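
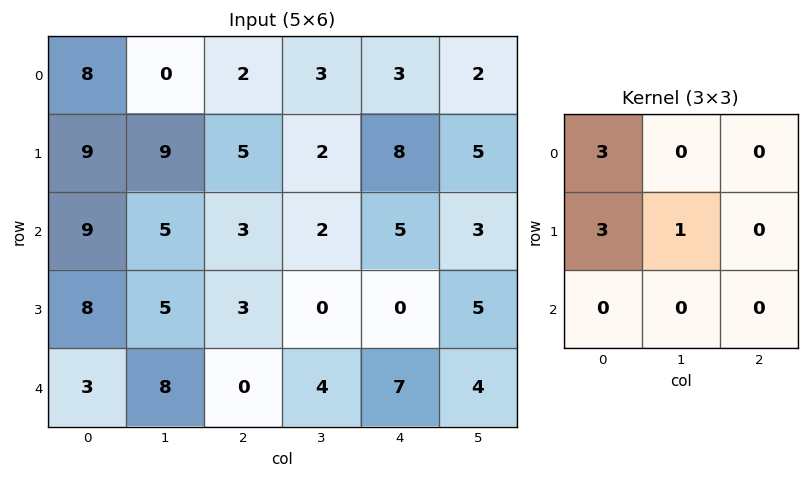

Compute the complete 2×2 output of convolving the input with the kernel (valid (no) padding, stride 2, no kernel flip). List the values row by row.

60 23
56 18

Output[0,0]: The receptive field on the input at this output position is [8 0 2 / 9 9 5 / 9 5 3]. Elementwise product with the kernel and sum: 8·3 + 9·3 + 9·1.
Output[0,1]: The receptive field on the input at this output position is [2 3 3 / 5 2 8 / 3 2 5]. Elementwise product with the kernel and sum: 2·3 + 5·3 + 2·1.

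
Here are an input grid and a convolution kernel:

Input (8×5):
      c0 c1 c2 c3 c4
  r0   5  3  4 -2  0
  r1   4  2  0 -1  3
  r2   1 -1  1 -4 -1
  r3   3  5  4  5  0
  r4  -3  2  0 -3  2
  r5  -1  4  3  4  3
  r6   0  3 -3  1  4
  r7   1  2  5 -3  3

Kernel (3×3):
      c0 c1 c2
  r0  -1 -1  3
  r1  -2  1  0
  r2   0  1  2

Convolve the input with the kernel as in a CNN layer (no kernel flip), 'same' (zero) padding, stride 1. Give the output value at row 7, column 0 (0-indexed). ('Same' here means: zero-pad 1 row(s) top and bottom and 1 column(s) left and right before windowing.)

10

The receptive field on the zero-padded input at this output position is [0 0 3 / 0 1 2 / 0 0 0]. Elementwise product with the kernel and sum: 0·-1 + 0·-1 + 3·3 + 0·-2 + 1·1 + 0·1 + 0·2.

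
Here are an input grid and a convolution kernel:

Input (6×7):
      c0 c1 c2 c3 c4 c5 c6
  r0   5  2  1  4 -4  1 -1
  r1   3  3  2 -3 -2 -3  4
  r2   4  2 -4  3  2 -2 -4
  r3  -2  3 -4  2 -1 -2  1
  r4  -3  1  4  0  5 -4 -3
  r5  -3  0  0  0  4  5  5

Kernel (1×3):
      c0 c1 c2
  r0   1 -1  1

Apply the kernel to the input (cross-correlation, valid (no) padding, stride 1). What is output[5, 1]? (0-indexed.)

0

The receptive field on the input at this output position is [0 0 0]. Elementwise product with the kernel and sum: 0·1 + 0·-1 + 0·1.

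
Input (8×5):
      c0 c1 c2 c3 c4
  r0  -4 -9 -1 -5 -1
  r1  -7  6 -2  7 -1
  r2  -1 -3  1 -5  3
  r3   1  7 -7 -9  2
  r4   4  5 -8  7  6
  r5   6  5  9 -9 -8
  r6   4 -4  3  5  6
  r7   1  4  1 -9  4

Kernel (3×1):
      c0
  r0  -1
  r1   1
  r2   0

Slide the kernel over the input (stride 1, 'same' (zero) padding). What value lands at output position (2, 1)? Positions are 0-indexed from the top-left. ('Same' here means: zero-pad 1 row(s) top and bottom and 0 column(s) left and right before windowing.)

The receptive field on the zero-padded input at this output position is [6 / -3 / 7]. Elementwise product with the kernel and sum: 6·-1 + -3·1.

-9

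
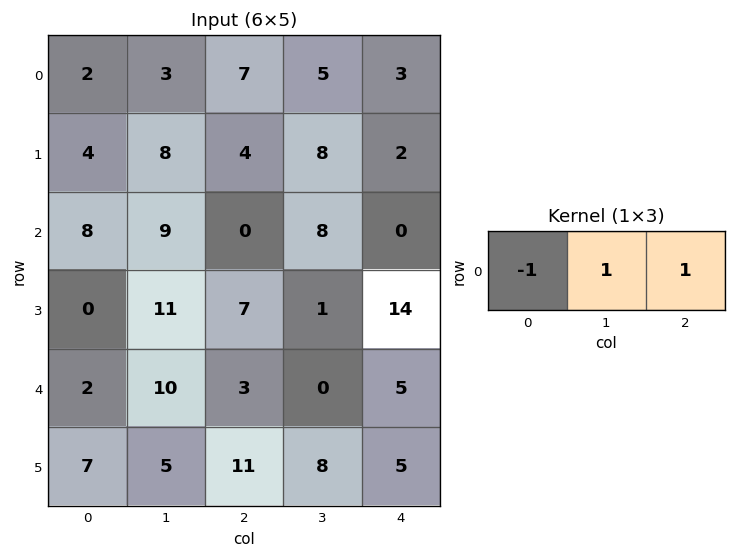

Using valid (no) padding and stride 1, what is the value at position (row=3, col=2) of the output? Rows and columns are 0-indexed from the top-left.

The receptive field on the input at this output position is [7 1 14]. Elementwise product with the kernel and sum: 7·-1 + 1·1 + 14·1.

8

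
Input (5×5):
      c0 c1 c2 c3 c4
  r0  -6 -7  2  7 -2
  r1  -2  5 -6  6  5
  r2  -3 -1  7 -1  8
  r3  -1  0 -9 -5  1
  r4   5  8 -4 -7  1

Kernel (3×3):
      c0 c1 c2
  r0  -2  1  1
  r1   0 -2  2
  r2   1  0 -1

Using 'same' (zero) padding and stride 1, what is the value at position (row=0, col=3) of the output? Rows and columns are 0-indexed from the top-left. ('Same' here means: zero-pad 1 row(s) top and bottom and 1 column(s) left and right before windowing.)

-29

The receptive field on the zero-padded input at this output position is [0 0 0 / 2 7 -2 / -6 6 5]. Elementwise product with the kernel and sum: 0·-2 + 0·1 + 0·1 + 7·-2 + -2·2 + -6·1 + 5·-1.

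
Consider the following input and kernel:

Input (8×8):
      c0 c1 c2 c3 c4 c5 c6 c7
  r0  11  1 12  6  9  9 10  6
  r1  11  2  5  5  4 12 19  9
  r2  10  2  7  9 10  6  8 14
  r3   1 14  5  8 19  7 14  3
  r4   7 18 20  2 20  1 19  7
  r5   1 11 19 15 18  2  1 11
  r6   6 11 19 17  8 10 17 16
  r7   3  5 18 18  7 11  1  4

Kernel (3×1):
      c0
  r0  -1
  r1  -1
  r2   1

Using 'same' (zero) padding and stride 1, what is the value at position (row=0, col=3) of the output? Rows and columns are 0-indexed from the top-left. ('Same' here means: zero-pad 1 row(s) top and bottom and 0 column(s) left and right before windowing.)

-1

The receptive field on the zero-padded input at this output position is [0 / 6 / 5]. Elementwise product with the kernel and sum: 0·-1 + 6·-1 + 5·1.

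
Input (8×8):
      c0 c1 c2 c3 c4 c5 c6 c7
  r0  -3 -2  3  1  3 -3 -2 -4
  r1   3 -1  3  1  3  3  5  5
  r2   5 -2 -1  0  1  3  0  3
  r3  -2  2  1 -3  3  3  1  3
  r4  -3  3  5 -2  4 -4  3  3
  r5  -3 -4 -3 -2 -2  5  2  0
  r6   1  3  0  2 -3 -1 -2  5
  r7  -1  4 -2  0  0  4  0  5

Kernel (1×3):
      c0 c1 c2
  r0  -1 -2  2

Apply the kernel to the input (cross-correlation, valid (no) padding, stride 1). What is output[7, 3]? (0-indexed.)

The receptive field on the input at this output position is [0 0 4]. Elementwise product with the kernel and sum: 0·-1 + 0·-2 + 4·2.

8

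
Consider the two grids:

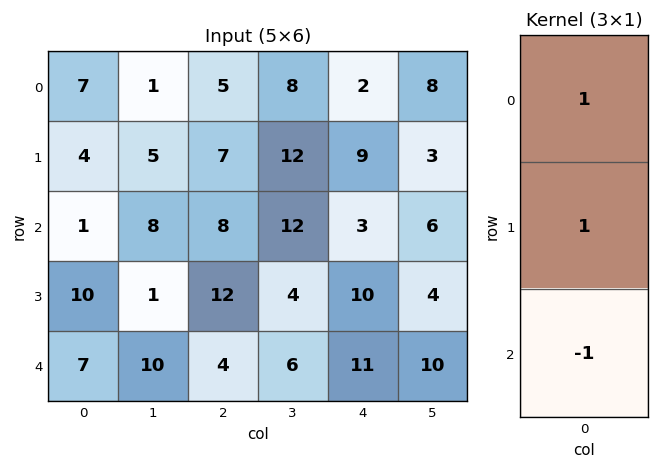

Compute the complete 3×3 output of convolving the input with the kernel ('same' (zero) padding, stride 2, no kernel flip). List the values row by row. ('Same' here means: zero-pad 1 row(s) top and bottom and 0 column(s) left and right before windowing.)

3 -2 -7
-5 3 2
17 16 21

Output[0,0]: The receptive field on the zero-padded input at this output position is [0 / 7 / 4]. Elementwise product with the kernel and sum: 0·1 + 7·1 + 4·-1.
Output[0,1]: The receptive field on the zero-padded input at this output position is [0 / 5 / 7]. Elementwise product with the kernel and sum: 0·1 + 5·1 + 7·-1.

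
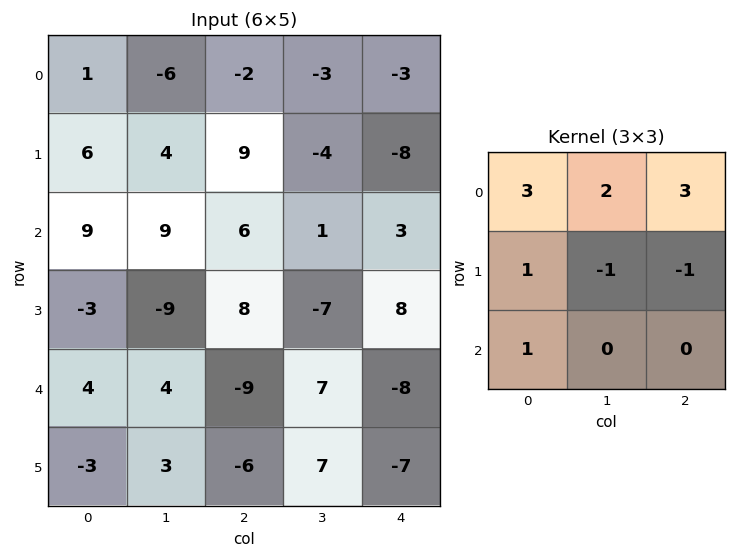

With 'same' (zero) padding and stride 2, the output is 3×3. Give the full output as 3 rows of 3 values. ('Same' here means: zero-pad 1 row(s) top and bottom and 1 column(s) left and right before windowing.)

5 3 -4
6 11 -37
-41 -23 17

Output[0,0]: The receptive field on the zero-padded input at this output position is [0 0 0 / 0 1 -6 / 0 6 4]. Elementwise product with the kernel and sum: 0·3 + 0·2 + 0·3 + 0·1 + 1·-1 + -6·-1 + 0·1.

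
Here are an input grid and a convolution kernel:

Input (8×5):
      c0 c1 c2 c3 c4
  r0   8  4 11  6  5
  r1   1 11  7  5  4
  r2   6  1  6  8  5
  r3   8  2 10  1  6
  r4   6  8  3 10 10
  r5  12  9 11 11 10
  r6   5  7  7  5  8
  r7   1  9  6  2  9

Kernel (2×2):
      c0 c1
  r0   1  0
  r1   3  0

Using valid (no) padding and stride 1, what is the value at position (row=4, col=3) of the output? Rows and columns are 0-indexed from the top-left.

The receptive field on the input at this output position is [10 10 / 11 10]. Elementwise product with the kernel and sum: 10·1 + 11·3.

43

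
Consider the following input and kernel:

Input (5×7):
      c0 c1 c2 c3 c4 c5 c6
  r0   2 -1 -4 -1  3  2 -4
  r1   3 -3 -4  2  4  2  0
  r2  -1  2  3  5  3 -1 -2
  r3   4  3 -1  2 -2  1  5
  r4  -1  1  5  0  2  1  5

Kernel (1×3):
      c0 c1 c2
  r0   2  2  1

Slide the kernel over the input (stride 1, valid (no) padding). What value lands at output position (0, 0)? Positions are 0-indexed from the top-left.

The receptive field on the input at this output position is [2 -1 -4]. Elementwise product with the kernel and sum: 2·2 + -1·2 + -4·1.

-2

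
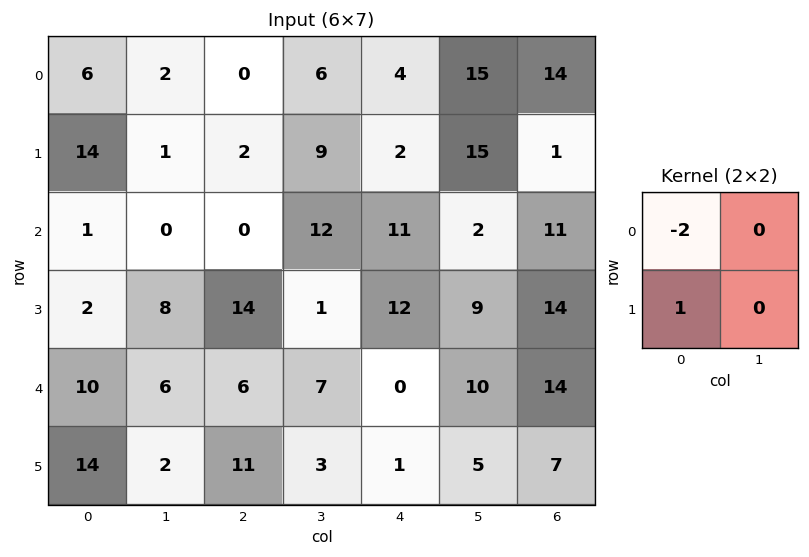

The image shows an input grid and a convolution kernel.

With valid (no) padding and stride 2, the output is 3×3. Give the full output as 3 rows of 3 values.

2 2 -6
0 14 -10
-6 -1 1

Output[0,0]: The receptive field on the input at this output position is [6 2 / 14 1]. Elementwise product with the kernel and sum: 6·-2 + 14·1.
Output[0,1]: The receptive field on the input at this output position is [0 6 / 2 9]. Elementwise product with the kernel and sum: 0·-2 + 2·1.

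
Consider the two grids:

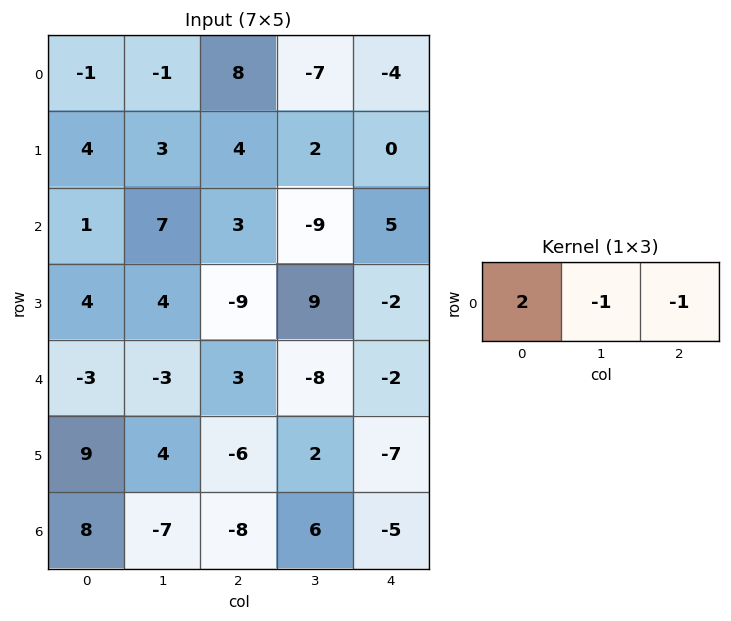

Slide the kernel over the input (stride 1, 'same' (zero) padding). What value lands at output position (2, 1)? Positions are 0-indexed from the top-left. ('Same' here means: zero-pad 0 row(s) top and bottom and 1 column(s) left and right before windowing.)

The receptive field on the zero-padded input at this output position is [1 7 3]. Elementwise product with the kernel and sum: 1·2 + 7·-1 + 3·-1.

-8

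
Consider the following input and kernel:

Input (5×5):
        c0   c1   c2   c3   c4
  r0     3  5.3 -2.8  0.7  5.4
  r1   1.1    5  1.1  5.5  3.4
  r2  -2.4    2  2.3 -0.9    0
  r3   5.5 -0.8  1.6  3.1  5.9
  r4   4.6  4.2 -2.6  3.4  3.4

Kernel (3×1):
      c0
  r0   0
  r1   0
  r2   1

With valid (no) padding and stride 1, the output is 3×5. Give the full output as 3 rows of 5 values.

-2.4 2 2.3 -0.9 0
5.5 -0.8 1.6 3.1 5.9
4.6 4.2 -2.6 3.4 3.4

Output[0,0]: The receptive field on the input at this output position is [3 / 1.1 / -2.4]. Elementwise product with the kernel and sum: -2.4·1.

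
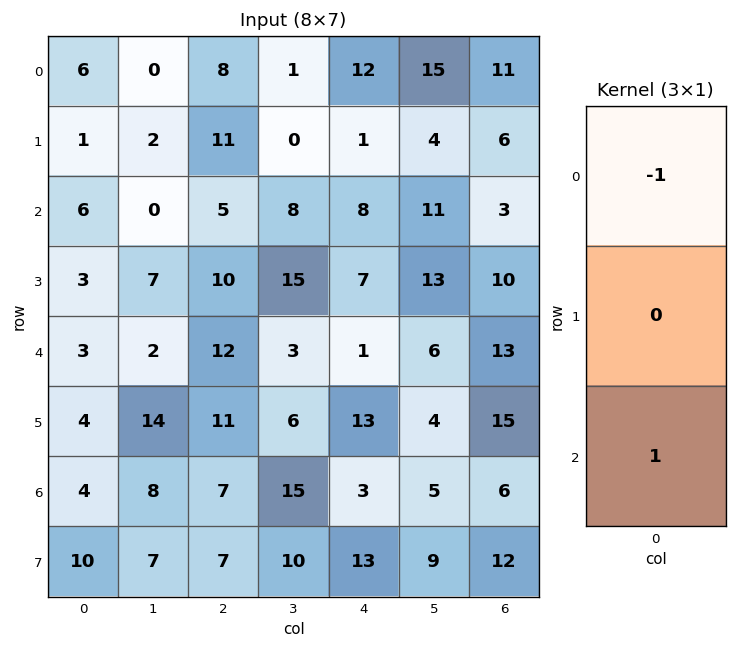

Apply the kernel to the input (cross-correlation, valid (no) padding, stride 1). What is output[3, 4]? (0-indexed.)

The receptive field on the input at this output position is [7 / 1 / 13]. Elementwise product with the kernel and sum: 7·-1 + 13·1.

6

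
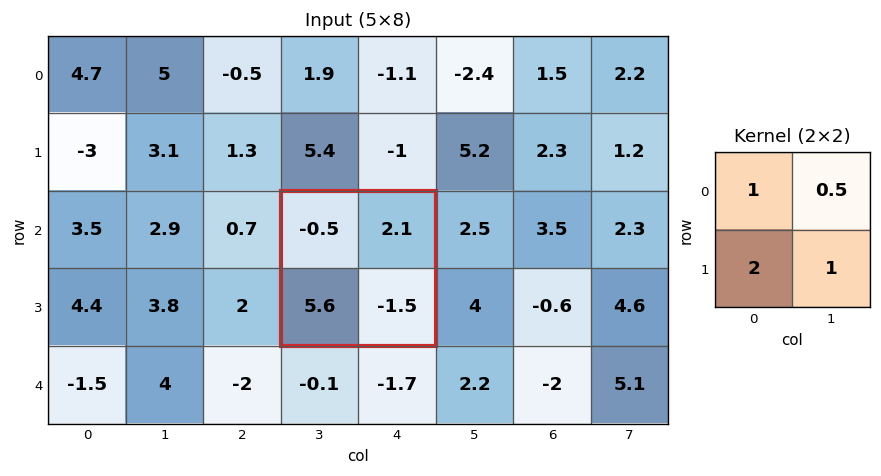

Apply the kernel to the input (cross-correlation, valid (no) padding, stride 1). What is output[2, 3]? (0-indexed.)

The receptive field on the input at this output position is [-0.5 2.1 / 5.6 -1.5]. Elementwise product with the kernel and sum: -0.5·1 + 2.1·0.5 + 5.6·2 + -1.5·1.

10.25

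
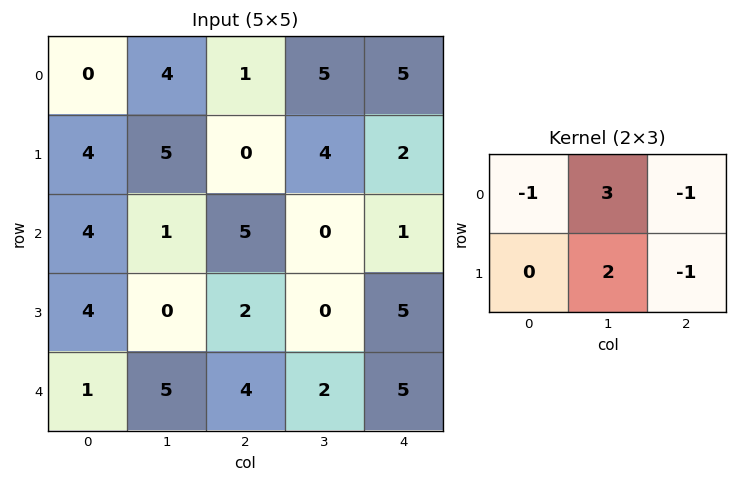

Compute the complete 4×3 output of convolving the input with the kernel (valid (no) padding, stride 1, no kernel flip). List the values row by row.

21 -10 15
8 1 9
-8 18 -11
0 12 -8

Output[0,0]: The receptive field on the input at this output position is [0 4 1 / 4 5 0]. Elementwise product with the kernel and sum: 0·-1 + 4·3 + 1·-1 + 5·2 + 0·-1.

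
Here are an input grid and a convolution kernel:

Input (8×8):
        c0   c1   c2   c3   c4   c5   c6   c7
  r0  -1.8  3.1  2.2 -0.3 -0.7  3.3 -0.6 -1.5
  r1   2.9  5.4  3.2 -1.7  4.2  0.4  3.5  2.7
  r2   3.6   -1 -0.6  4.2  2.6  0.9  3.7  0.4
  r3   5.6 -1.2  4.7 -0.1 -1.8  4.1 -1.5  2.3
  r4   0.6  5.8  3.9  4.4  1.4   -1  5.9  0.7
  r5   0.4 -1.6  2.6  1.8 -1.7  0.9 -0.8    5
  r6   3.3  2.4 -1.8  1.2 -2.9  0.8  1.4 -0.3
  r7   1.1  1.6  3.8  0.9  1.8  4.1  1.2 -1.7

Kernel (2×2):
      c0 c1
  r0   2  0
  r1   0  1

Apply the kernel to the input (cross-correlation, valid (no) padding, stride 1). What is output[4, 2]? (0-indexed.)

The receptive field on the input at this output position is [3.9 4.4 / 2.6 1.8]. Elementwise product with the kernel and sum: 3.9·2 + 1.8·1.

9.6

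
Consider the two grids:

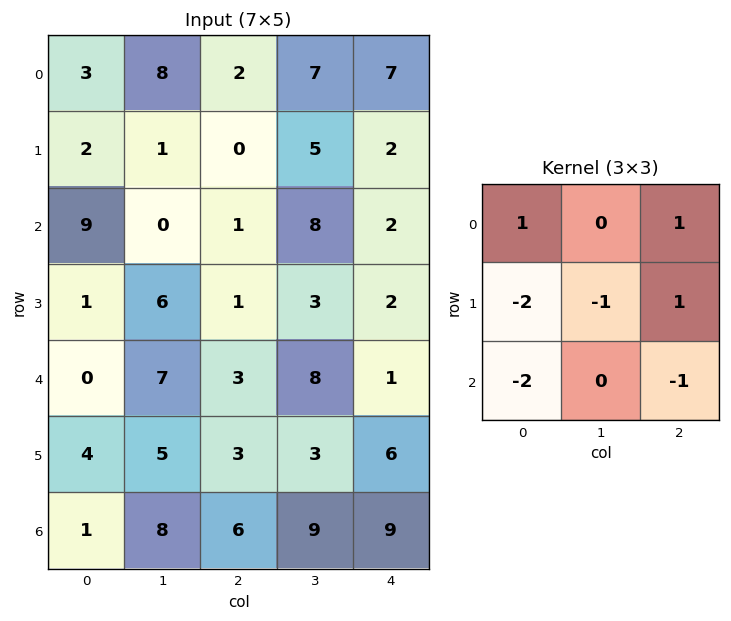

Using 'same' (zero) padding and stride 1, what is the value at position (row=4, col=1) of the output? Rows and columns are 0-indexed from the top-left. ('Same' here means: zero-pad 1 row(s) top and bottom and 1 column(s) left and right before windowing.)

The receptive field on the zero-padded input at this output position is [1 6 1 / 0 7 3 / 4 5 3]. Elementwise product with the kernel and sum: 1·1 + 1·1 + 0·-2 + 7·-1 + 3·1 + 4·-2 + 3·-1.

-13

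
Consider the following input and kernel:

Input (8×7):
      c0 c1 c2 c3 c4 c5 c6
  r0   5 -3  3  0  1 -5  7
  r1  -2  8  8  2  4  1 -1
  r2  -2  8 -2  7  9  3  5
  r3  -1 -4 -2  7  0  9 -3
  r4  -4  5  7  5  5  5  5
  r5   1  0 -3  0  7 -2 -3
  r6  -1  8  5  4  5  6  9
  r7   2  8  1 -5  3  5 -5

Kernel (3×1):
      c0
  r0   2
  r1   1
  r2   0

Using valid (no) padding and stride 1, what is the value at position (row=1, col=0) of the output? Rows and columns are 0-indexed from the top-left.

The receptive field on the input at this output position is [-2 / -2 / -1]. Elementwise product with the kernel and sum: -2·2 + -2·1.

-6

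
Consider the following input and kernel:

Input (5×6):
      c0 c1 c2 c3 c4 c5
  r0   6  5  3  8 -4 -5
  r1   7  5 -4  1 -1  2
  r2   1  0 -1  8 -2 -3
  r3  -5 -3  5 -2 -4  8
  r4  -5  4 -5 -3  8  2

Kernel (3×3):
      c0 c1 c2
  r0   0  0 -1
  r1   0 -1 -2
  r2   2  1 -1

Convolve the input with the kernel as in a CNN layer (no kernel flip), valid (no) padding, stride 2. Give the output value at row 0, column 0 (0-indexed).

The receptive field on the input at this output position is [6 5 3 / 7 5 -4 / 1 0 -1]. Elementwise product with the kernel and sum: 3·-1 + 5·-1 + -4·-2 + 1·2 + 0·1 + -1·-1.

3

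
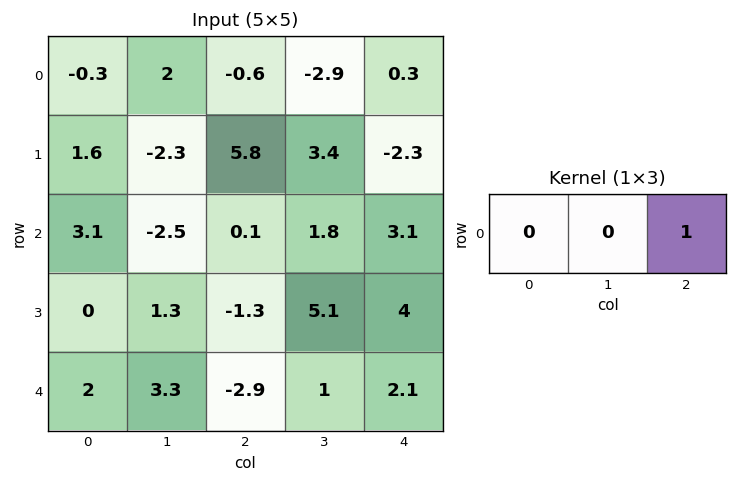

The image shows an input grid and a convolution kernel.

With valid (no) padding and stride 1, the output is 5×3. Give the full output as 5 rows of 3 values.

Output[0,0]: The receptive field on the input at this output position is [-0.3 2 -0.6]. Elementwise product with the kernel and sum: -0.6·1.
Output[0,1]: The receptive field on the input at this output position is [2 -0.6 -2.9]. Elementwise product with the kernel and sum: -2.9·1.

-0.6 -2.9 0.3
5.8 3.4 -2.3
0.1 1.8 3.1
-1.3 5.1 4
-2.9 1 2.1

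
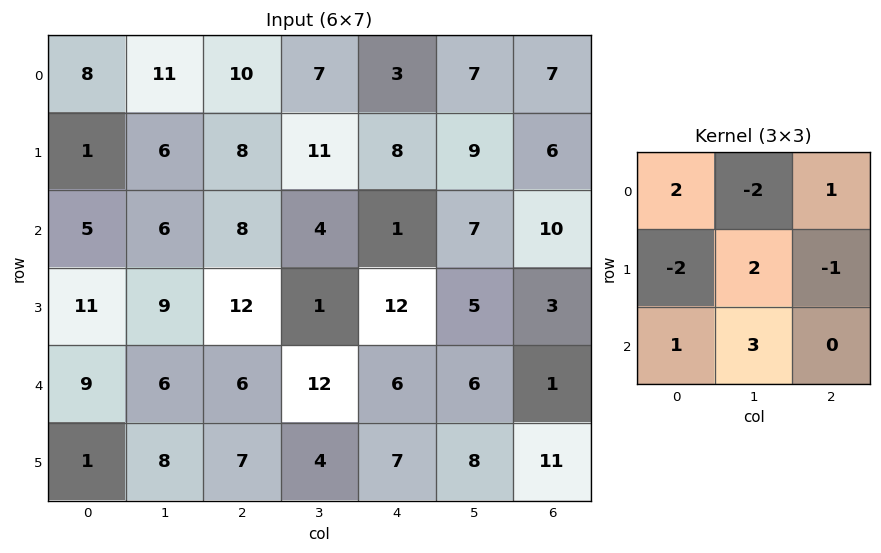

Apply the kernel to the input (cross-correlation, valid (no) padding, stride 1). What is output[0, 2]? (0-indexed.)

27

The receptive field on the input at this output position is [10 7 3 / 8 11 8 / 8 4 1]. Elementwise product with the kernel and sum: 10·2 + 7·-2 + 3·1 + 8·-2 + 11·2 + 8·-1 + 8·1 + 4·3.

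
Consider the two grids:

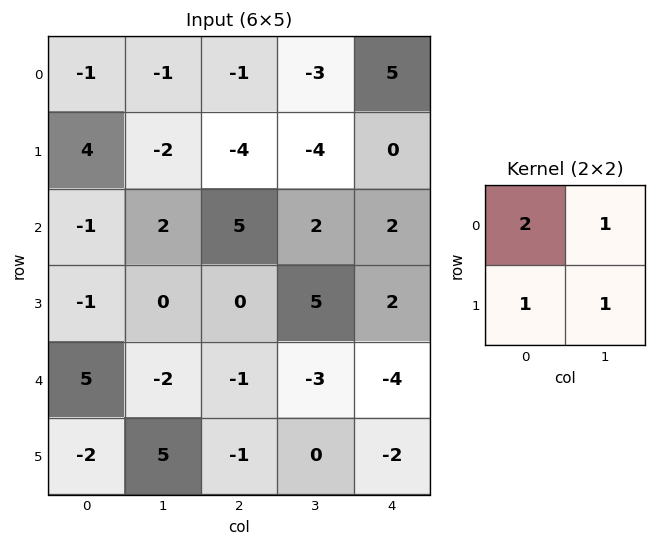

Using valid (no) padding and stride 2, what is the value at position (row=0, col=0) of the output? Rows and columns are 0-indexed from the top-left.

The receptive field on the input at this output position is [-1 -1 / 4 -2]. Elementwise product with the kernel and sum: -1·2 + -1·1 + 4·1 + -2·1.

-1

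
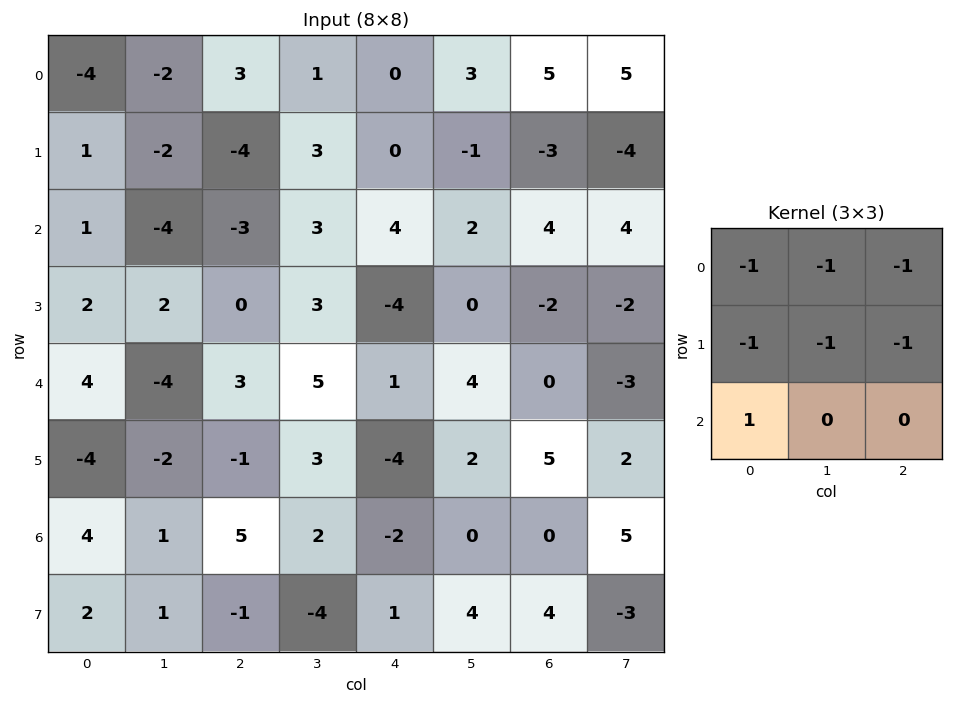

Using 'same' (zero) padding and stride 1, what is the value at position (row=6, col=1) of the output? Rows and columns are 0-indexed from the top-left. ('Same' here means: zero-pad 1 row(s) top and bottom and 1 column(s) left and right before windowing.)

The receptive field on the zero-padded input at this output position is [-4 -2 -1 / 4 1 5 / 2 1 -1]. Elementwise product with the kernel and sum: -4·-1 + -2·-1 + -1·-1 + 4·-1 + 1·-1 + 5·-1 + 2·1.

-1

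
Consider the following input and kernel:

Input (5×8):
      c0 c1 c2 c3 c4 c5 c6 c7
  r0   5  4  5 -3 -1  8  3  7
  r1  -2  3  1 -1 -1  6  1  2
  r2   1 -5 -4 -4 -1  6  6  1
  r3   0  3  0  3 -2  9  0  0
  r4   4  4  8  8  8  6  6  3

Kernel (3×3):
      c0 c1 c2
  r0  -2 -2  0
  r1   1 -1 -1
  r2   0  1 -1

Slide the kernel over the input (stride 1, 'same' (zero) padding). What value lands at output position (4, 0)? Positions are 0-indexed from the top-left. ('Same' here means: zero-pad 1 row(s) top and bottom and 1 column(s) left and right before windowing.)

The receptive field on the zero-padded input at this output position is [0 0 3 / 0 4 4 / 0 0 0]. Elementwise product with the kernel and sum: 0·-2 + 0·-2 + 0·1 + 4·-1 + 4·-1 + 0·1 + 0·-1.

-8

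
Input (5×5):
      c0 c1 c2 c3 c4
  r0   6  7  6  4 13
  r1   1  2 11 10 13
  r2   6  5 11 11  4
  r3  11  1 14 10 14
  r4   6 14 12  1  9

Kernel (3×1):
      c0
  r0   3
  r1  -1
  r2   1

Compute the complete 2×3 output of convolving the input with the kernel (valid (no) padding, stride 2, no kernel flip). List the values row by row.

Output[0,0]: The receptive field on the input at this output position is [6 / 1 / 6]. Elementwise product with the kernel and sum: 6·3 + 1·-1 + 6·1.
Output[0,1]: The receptive field on the input at this output position is [6 / 11 / 11]. Elementwise product with the kernel and sum: 6·3 + 11·-1 + 11·1.

23 18 30
13 31 7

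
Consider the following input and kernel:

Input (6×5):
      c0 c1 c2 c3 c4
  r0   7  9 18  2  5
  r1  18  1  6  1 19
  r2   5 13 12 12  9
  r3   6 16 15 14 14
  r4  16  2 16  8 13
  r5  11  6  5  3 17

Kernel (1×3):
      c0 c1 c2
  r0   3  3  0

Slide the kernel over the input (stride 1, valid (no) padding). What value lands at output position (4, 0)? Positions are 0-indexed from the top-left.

The receptive field on the input at this output position is [16 2 16]. Elementwise product with the kernel and sum: 16·3 + 2·3.

54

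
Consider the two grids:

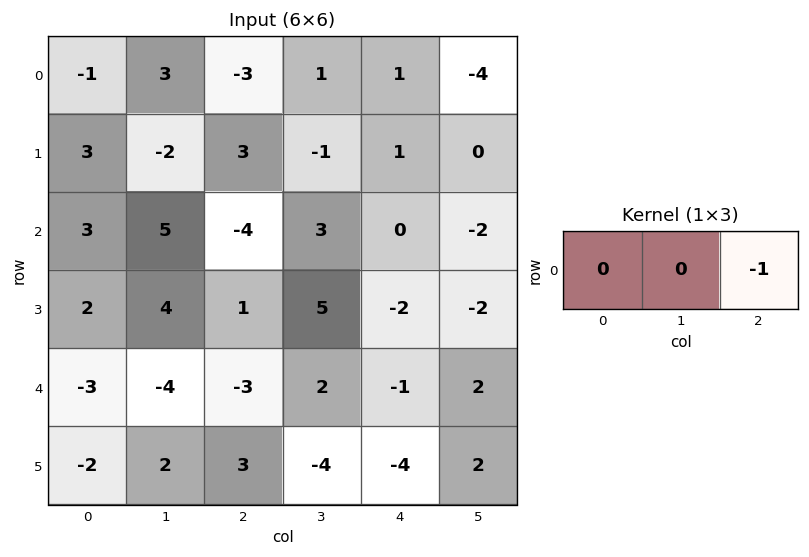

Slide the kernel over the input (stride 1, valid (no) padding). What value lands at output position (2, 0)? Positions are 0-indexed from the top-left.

4

The receptive field on the input at this output position is [3 5 -4]. Elementwise product with the kernel and sum: -4·-1.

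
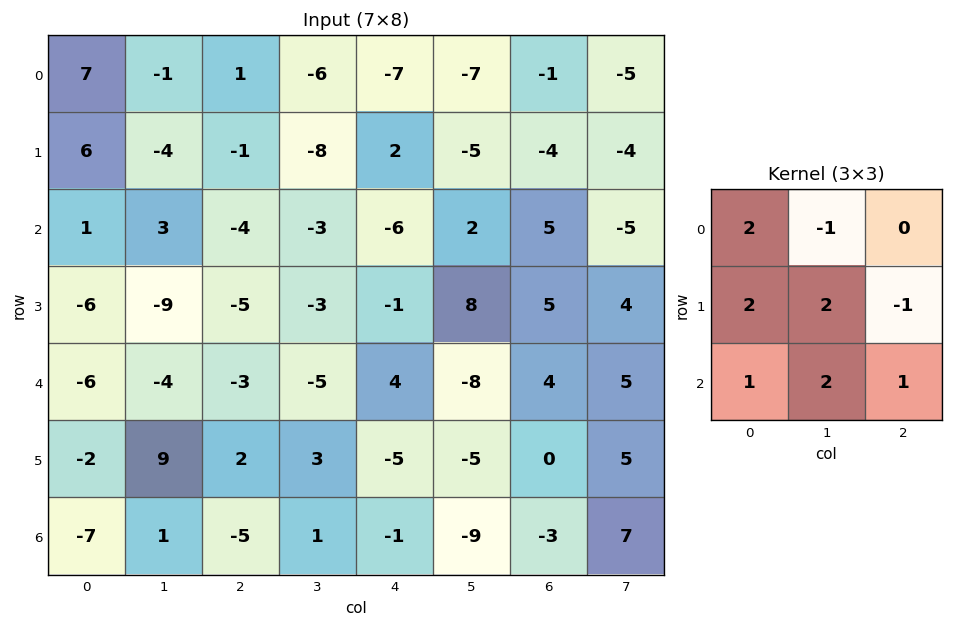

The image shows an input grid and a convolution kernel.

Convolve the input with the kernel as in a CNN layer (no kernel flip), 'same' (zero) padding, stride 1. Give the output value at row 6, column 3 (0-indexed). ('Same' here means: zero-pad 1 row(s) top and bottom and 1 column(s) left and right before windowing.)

-6

The receptive field on the zero-padded input at this output position is [2 3 -5 / -5 1 -1 / 0 0 0]. Elementwise product with the kernel and sum: 2·2 + 3·-1 + -5·2 + 1·2 + -1·-1 + 0·1 + 0·2 + 0·1.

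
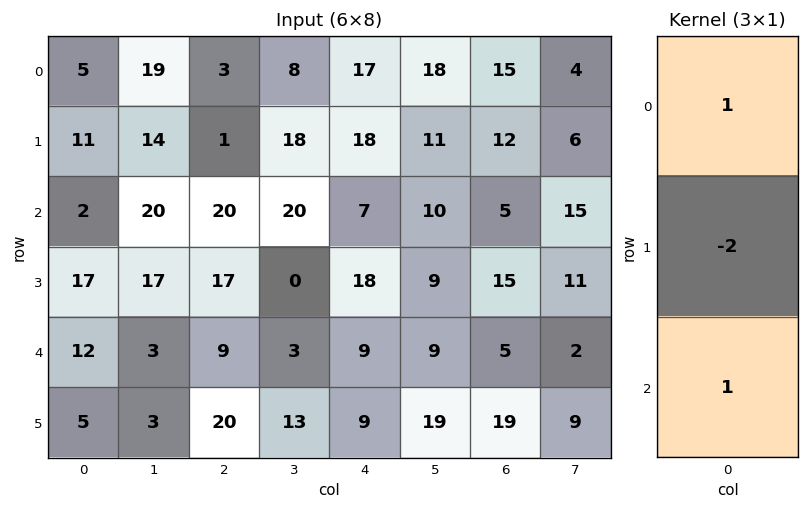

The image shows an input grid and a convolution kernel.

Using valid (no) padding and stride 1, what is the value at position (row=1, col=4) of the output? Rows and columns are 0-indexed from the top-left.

22

The receptive field on the input at this output position is [18 / 7 / 18]. Elementwise product with the kernel and sum: 18·1 + 7·-2 + 18·1.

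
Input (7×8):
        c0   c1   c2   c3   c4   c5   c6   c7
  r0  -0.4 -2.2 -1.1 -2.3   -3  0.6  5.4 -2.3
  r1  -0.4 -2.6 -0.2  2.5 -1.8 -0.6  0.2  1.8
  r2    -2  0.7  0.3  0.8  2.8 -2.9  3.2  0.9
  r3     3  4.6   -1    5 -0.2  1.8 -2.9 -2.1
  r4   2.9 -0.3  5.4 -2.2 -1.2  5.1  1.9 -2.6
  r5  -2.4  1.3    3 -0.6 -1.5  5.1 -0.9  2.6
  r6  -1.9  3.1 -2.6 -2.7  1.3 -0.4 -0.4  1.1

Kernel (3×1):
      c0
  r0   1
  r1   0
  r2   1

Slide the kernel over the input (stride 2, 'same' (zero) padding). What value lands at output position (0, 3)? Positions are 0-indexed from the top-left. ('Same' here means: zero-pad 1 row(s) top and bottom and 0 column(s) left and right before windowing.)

The receptive field on the zero-padded input at this output position is [0 / 5.4 / 0.2]. Elementwise product with the kernel and sum: 0·1 + 0.2·1.

0.2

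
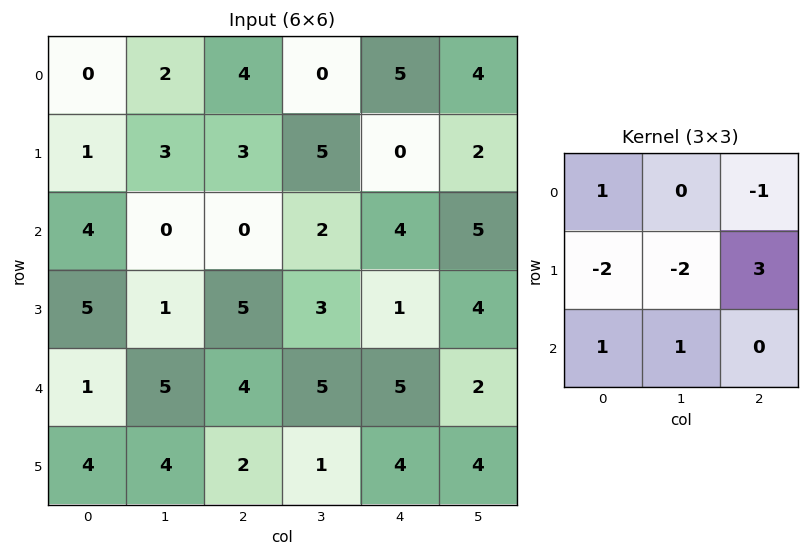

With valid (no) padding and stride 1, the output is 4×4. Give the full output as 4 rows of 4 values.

Output[0,0]: The receptive field on the input at this output position is [0 2 4 / 1 3 3 / 4 0 0]. Elementwise product with the kernel and sum: 0·1 + 4·-1 + 1·-2 + 3·-2 + 3·3 + 4·1 + 0·1.
Output[0,1]: The receptive field on the input at this output position is [2 4 0 / 3 3 5 / 0 0 2]. Elementwise product with the kernel and sum: 2·1 + 0·-1 + 3·-2 + 3·-2 + 5·3 + 0·1 + 0·1.

1 5 -15 -2
-4 10 19 10
13 4 -8 11
8 1 4 -10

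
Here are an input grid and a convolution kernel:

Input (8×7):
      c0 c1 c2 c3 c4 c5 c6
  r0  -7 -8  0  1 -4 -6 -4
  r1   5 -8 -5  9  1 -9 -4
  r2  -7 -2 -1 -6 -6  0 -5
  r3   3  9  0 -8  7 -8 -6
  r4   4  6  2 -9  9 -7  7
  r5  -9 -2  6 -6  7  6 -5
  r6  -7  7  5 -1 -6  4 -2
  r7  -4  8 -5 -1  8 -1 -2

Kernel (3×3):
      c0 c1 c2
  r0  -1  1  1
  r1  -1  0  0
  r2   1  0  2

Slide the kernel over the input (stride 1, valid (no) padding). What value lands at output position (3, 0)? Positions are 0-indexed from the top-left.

5

The receptive field on the input at this output position is [3 9 0 / 4 6 2 / -9 -2 6]. Elementwise product with the kernel and sum: 3·-1 + 9·1 + 0·1 + 4·-1 + -9·1 + 6·2.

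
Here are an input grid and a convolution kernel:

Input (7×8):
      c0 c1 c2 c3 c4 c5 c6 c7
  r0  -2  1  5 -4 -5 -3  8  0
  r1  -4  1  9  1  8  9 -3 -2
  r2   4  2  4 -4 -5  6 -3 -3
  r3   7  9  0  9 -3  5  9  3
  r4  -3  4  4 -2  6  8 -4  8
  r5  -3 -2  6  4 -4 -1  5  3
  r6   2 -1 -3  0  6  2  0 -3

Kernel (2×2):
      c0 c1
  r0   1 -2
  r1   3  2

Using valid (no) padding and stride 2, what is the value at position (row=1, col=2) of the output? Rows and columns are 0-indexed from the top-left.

-16

The receptive field on the input at this output position is [-5 6 / -3 5]. Elementwise product with the kernel and sum: -5·1 + 6·-2 + -3·3 + 5·2.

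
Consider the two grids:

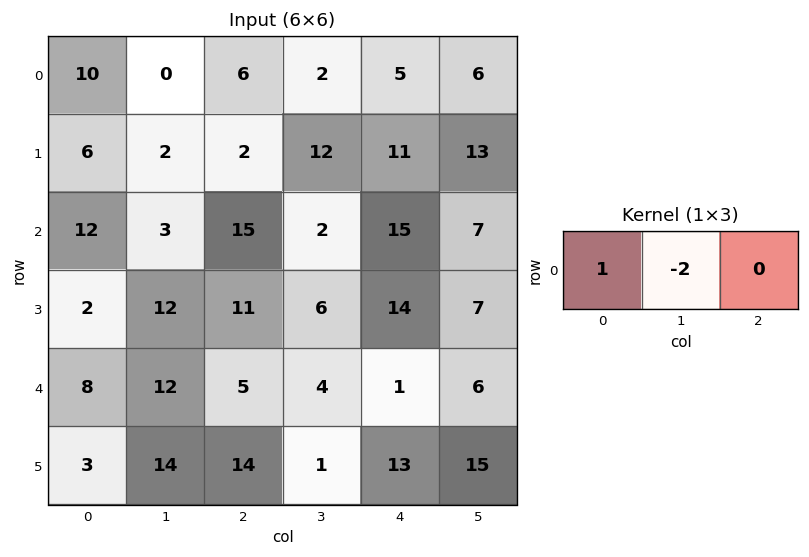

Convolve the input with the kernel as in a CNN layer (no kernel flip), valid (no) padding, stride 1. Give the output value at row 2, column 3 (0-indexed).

-28

The receptive field on the input at this output position is [2 15 7]. Elementwise product with the kernel and sum: 2·1 + 15·-2.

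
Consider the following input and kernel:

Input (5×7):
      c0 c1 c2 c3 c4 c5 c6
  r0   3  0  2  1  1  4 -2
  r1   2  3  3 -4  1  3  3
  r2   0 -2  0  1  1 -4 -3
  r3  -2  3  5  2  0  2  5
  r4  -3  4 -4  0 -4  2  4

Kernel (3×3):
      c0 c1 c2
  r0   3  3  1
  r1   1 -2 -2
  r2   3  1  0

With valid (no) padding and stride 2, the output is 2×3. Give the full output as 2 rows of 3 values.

-1 20 1
-29 -7 -36

Output[0,0]: The receptive field on the input at this output position is [3 0 2 / 2 3 3 / 0 -2 0]. Elementwise product with the kernel and sum: 3·3 + 0·3 + 2·1 + 2·1 + 3·-2 + 3·-2 + 0·3 + -2·1.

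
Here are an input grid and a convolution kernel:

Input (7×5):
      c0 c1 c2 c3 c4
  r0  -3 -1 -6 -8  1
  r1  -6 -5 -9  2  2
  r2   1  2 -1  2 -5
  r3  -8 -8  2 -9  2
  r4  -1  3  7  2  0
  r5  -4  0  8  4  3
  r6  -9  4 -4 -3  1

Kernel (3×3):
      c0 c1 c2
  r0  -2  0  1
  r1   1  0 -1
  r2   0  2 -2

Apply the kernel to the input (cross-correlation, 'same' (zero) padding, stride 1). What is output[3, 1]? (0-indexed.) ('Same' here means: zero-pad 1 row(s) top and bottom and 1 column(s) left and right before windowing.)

-21

The receptive field on the zero-padded input at this output position is [1 2 -1 / -8 -8 2 / -1 3 7]. Elementwise product with the kernel and sum: 1·-2 + -1·1 + -8·1 + 2·-1 + 3·2 + 7·-2.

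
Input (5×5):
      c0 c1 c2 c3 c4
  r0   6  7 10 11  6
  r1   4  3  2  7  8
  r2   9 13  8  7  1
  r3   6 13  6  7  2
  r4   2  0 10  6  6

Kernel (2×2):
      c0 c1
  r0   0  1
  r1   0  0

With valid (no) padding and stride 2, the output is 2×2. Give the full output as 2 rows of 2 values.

Output[0,0]: The receptive field on the input at this output position is [6 7 / 4 3]. Elementwise product with the kernel and sum: 7·1.
Output[0,1]: The receptive field on the input at this output position is [10 11 / 2 7]. Elementwise product with the kernel and sum: 11·1.

7 11
13 7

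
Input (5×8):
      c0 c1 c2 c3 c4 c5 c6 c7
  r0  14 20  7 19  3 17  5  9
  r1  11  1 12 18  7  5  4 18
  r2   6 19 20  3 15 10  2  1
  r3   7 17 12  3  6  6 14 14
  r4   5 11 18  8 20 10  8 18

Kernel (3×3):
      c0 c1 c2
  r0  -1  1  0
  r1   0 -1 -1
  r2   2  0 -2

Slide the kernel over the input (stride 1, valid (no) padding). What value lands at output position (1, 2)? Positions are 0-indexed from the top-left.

The receptive field on the input at this output position is [12 18 7 / 20 3 15 / 12 3 6]. Elementwise product with the kernel and sum: 12·-1 + 18·1 + 3·-1 + 15·-1 + 12·2 + 6·-2.

0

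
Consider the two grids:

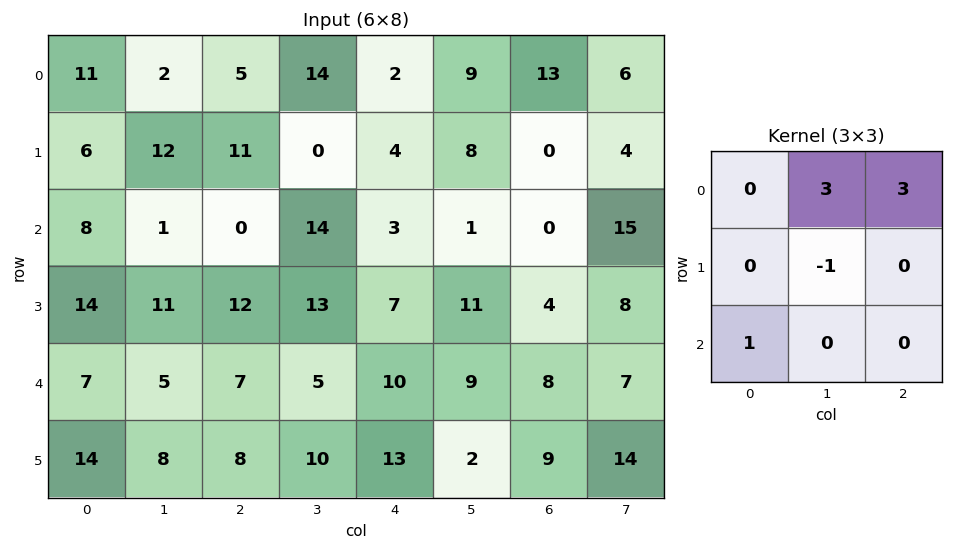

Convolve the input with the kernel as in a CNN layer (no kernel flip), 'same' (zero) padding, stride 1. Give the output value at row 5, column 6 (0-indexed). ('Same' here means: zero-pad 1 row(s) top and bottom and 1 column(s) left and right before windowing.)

The receptive field on the zero-padded input at this output position is [9 8 7 / 2 9 14 / 0 0 0]. Elementwise product with the kernel and sum: 8·3 + 7·3 + 9·-1 + 0·1.

36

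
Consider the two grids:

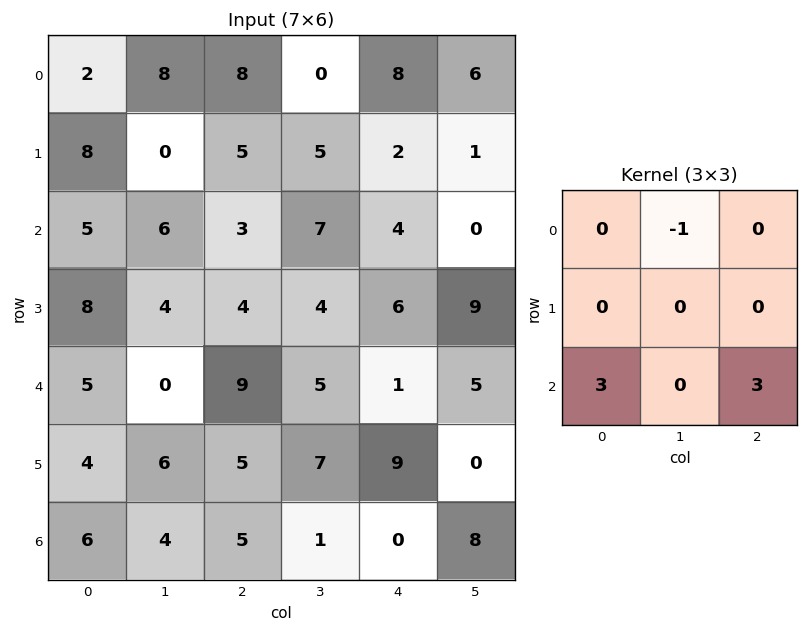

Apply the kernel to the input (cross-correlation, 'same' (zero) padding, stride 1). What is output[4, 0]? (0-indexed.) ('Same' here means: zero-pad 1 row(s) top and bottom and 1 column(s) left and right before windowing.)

The receptive field on the zero-padded input at this output position is [0 8 4 / 0 5 0 / 0 4 6]. Elementwise product with the kernel and sum: 8·-1 + 0·3 + 6·3.

10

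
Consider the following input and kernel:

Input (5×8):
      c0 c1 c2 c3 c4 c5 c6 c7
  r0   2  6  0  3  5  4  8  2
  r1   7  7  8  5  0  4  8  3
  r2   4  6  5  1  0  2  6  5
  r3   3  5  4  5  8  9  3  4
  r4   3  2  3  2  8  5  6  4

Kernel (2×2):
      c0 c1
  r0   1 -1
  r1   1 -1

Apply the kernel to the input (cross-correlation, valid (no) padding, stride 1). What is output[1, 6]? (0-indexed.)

The receptive field on the input at this output position is [8 3 / 6 5]. Elementwise product with the kernel and sum: 8·1 + 3·-1 + 6·1 + 5·-1.

6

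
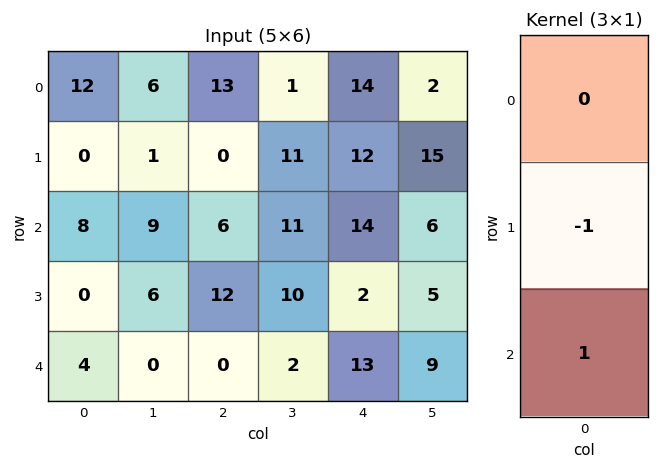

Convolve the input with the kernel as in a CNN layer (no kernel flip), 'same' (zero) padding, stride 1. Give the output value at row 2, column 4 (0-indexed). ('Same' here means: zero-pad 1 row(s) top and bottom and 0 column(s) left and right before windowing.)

-12

The receptive field on the zero-padded input at this output position is [12 / 14 / 2]. Elementwise product with the kernel and sum: 14·-1 + 2·1.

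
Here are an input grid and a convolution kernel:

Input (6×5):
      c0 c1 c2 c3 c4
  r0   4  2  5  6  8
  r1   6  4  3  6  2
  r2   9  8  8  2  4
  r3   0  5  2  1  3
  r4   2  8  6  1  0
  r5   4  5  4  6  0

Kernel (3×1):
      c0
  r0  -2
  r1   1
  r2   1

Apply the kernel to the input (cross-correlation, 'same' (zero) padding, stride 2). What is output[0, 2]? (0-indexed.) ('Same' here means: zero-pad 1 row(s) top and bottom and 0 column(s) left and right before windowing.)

10

The receptive field on the zero-padded input at this output position is [0 / 8 / 2]. Elementwise product with the kernel and sum: 0·-2 + 8·1 + 2·1.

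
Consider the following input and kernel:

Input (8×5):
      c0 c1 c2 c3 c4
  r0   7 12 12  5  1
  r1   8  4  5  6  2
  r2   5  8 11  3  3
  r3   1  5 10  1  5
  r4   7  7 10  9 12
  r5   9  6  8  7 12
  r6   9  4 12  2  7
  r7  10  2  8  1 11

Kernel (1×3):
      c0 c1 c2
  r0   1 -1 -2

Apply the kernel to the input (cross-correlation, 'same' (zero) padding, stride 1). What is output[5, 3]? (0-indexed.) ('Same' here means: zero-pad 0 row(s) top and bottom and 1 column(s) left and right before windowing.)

-23

The receptive field on the zero-padded input at this output position is [8 7 12]. Elementwise product with the kernel and sum: 8·1 + 7·-1 + 12·-2.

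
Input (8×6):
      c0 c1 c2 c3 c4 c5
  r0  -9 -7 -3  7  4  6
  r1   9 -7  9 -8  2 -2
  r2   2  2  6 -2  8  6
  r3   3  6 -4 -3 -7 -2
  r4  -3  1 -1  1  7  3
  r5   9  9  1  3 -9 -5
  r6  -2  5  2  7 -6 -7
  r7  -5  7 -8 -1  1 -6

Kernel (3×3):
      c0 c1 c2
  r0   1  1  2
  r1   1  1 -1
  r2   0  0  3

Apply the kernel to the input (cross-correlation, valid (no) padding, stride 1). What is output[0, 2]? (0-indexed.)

35

The receptive field on the input at this output position is [-3 7 4 / 9 -8 2 / 6 -2 8]. Elementwise product with the kernel and sum: -3·1 + 7·1 + 4·2 + 9·1 + -8·1 + 2·-1 + 8·3.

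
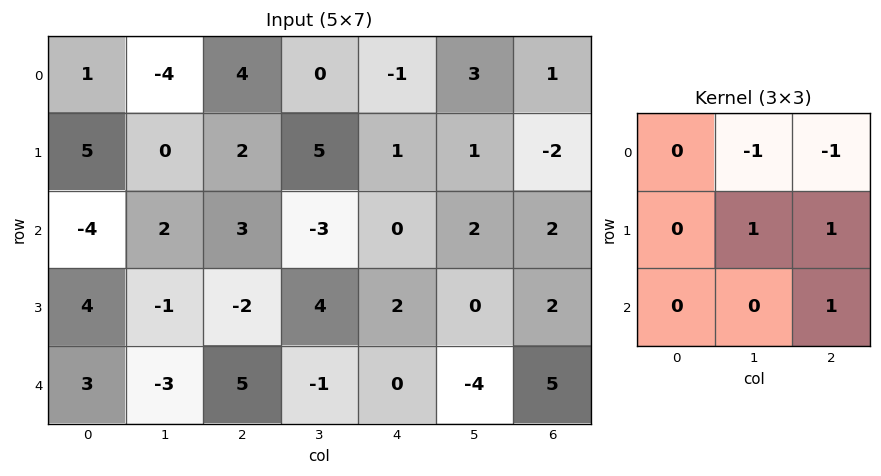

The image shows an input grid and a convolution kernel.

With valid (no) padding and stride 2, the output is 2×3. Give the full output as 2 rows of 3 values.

Output[0,0]: The receptive field on the input at this output position is [1 -4 4 / 5 0 2 / -4 2 3]. Elementwise product with the kernel and sum: -4·-1 + 4·-1 + 0·1 + 2·1 + 3·1.
Output[0,1]: The receptive field on the input at this output position is [4 0 -1 / 2 5 1 / 3 -3 0]. Elementwise product with the kernel and sum: 0·-1 + -1·-1 + 5·1 + 1·1 + 0·1.

5 7 -3
-3 9 3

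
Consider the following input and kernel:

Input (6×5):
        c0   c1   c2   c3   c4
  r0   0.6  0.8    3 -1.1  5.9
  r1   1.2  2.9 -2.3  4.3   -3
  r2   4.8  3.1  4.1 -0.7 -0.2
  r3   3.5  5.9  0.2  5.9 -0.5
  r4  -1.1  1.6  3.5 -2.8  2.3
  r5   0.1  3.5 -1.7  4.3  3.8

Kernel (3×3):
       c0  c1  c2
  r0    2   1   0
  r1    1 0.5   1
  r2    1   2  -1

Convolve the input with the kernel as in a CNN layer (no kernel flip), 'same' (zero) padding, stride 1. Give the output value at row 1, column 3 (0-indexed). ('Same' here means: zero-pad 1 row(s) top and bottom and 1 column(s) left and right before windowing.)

4.65

The receptive field on the zero-padded input at this output position is [3 -1.1 5.9 / -2.3 4.3 -3 / 4.1 -0.7 -0.2]. Elementwise product with the kernel and sum: 3·2 + -1.1·1 + -2.3·1 + 4.3·0.5 + -3·1 + 4.1·1 + -0.7·2 + -0.2·-1.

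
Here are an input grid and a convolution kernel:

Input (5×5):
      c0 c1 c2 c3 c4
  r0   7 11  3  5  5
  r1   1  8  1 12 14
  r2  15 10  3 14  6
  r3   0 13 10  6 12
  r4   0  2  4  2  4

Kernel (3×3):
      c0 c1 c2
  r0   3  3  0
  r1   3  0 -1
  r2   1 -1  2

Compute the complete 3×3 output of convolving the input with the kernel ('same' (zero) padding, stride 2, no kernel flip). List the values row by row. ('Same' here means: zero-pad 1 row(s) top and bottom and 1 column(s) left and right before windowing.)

Output[0,0]: The receptive field on the zero-padded input at this output position is [0 0 0 / 0 7 11 / 0 1 8]. Elementwise product with the kernel and sum: 0·3 + 0·3 + 0·3 + 11·-1 + 0·1 + 1·-1 + 8·2.

4 59 13
19 58 114
-2 73 60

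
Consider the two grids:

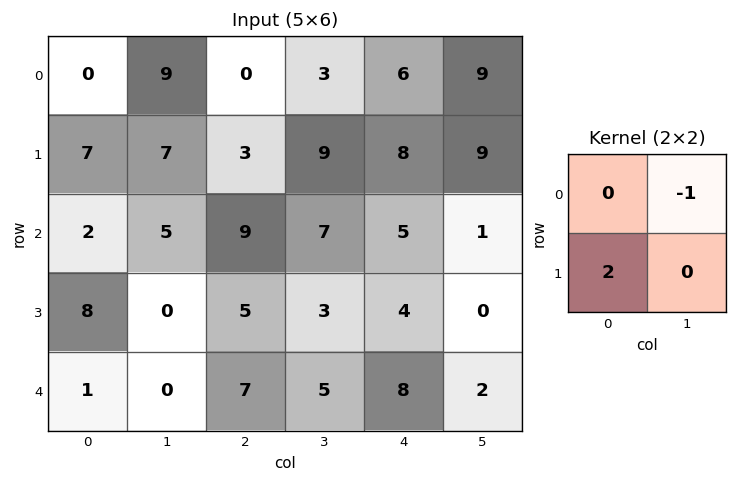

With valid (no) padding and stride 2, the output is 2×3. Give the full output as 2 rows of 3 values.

5 3 7
11 3 7

Output[0,0]: The receptive field on the input at this output position is [0 9 / 7 7]. Elementwise product with the kernel and sum: 9·-1 + 7·2.
Output[0,1]: The receptive field on the input at this output position is [0 3 / 3 9]. Elementwise product with the kernel and sum: 3·-1 + 3·2.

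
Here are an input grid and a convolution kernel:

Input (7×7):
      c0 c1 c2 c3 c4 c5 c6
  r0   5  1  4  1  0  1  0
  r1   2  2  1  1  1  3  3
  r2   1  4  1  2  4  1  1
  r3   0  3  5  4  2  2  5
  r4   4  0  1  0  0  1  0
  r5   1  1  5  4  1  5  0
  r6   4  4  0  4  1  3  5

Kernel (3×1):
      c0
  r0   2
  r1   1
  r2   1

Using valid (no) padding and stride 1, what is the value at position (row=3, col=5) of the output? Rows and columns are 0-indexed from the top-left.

The receptive field on the input at this output position is [2 / 1 / 5]. Elementwise product with the kernel and sum: 2·2 + 1·1 + 5·1.

10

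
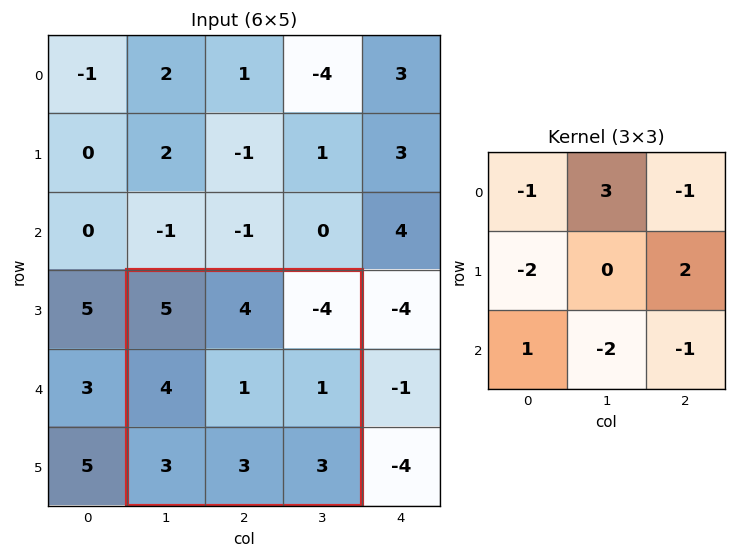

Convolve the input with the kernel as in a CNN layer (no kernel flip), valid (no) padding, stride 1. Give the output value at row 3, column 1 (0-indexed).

The receptive field on the input at this output position is [5 4 -4 / 4 1 1 / 3 3 3]. Elementwise product with the kernel and sum: 5·-1 + 4·3 + -4·-1 + 4·-2 + 1·2 + 3·1 + 3·-2 + 3·-1.

-1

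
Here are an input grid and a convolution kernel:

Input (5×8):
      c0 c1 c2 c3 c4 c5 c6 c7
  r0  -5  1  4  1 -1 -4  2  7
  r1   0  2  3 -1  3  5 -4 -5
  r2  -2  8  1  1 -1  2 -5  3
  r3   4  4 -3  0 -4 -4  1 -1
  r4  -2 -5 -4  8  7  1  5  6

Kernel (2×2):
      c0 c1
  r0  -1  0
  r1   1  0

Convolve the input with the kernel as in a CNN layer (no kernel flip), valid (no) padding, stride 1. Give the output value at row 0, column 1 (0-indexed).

1

The receptive field on the input at this output position is [1 4 / 2 3]. Elementwise product with the kernel and sum: 1·-1 + 2·1.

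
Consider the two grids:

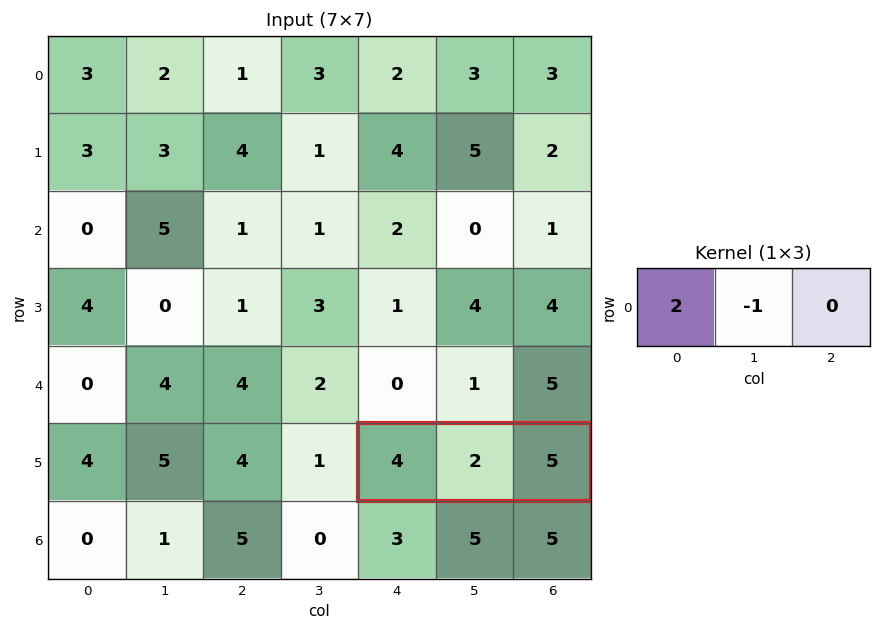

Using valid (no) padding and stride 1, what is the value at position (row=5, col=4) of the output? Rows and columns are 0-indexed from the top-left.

6

The receptive field on the input at this output position is [4 2 5]. Elementwise product with the kernel and sum: 4·2 + 2·-1.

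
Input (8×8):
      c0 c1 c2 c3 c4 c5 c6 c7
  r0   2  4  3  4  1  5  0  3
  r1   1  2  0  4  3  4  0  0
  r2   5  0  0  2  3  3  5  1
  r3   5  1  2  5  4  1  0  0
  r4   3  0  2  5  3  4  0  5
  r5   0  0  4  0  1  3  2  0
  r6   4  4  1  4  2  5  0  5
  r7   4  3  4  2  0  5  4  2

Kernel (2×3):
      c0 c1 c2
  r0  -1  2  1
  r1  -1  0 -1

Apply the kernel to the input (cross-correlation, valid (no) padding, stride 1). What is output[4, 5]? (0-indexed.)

-2

The receptive field on the input at this output position is [4 0 5 / 3 2 0]. Elementwise product with the kernel and sum: 4·-1 + 0·2 + 5·1 + 3·-1 + 0·-1.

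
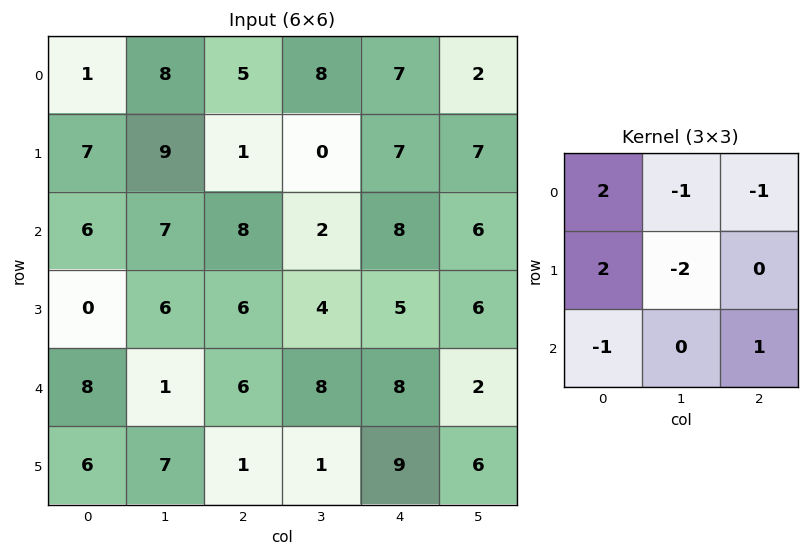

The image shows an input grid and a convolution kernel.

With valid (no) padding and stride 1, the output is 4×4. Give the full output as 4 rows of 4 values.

-13 14 -3 -3
8 13 6 -24
-17 11 12 -18
-3 -14 7 2

Output[0,0]: The receptive field on the input at this output position is [1 8 5 / 7 9 1 / 6 7 8]. Elementwise product with the kernel and sum: 1·2 + 8·-1 + 5·-1 + 7·2 + 9·-2 + 6·-1 + 8·1.
Output[0,1]: The receptive field on the input at this output position is [8 5 8 / 9 1 0 / 7 8 2]. Elementwise product with the kernel and sum: 8·2 + 5·-1 + 8·-1 + 9·2 + 1·-2 + 7·-1 + 2·1.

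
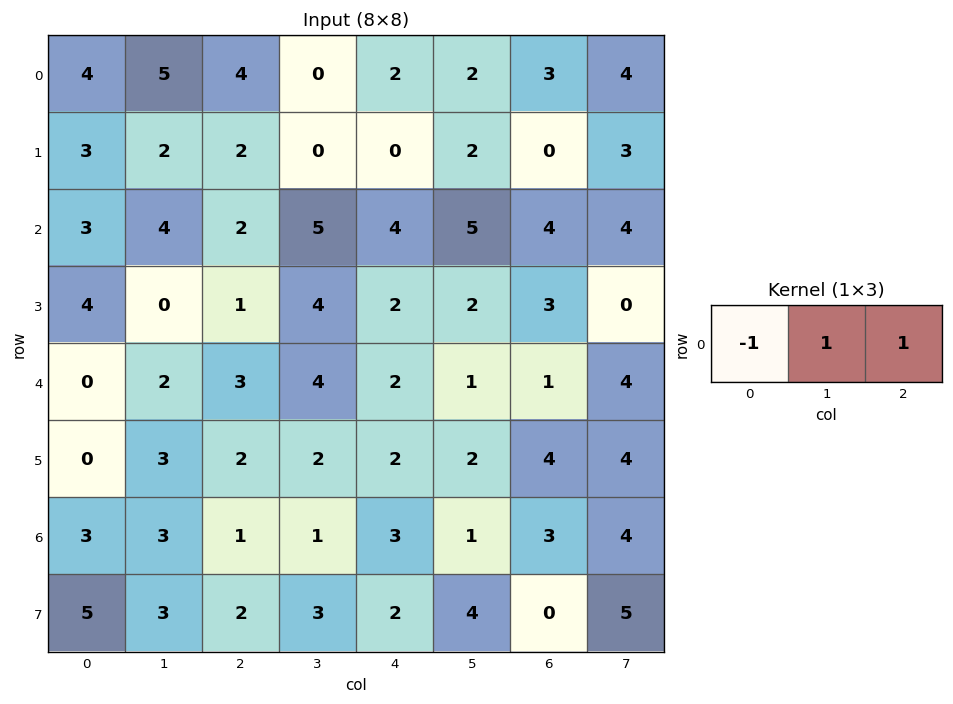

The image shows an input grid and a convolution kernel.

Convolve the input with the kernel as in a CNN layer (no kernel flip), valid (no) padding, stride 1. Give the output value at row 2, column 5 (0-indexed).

3

The receptive field on the input at this output position is [5 4 4]. Elementwise product with the kernel and sum: 5·-1 + 4·1 + 4·1.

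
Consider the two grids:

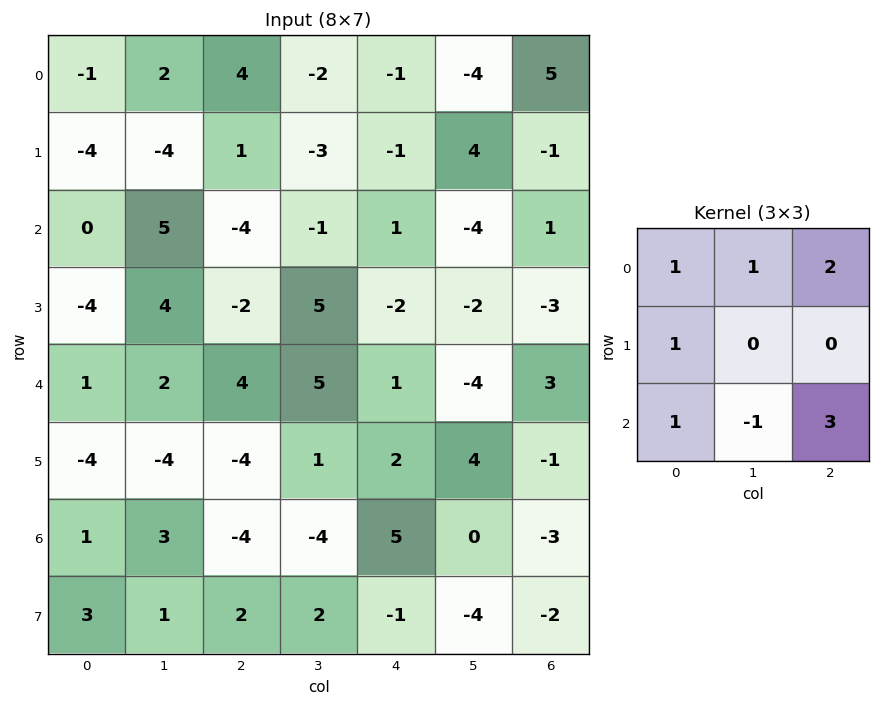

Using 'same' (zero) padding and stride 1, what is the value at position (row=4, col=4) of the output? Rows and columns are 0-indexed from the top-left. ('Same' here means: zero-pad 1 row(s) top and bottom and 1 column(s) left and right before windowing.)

The receptive field on the zero-padded input at this output position is [5 -2 -2 / 5 1 -4 / 1 2 4]. Elementwise product with the kernel and sum: 5·1 + -2·1 + -2·2 + 5·1 + 1·1 + 2·-1 + 4·3.

15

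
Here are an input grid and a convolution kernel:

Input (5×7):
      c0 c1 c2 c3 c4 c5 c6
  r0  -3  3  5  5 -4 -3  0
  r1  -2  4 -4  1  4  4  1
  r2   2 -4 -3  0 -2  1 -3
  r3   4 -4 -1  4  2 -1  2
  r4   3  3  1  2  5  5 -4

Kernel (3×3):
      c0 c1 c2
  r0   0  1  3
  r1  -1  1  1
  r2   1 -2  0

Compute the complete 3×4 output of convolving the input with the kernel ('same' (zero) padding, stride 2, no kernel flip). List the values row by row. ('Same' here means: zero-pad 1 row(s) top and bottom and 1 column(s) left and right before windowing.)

Output[0,0]: The receptive field on the zero-padded input at this output position is [0 0 0 / 0 -3 3 / 0 -2 4]. Elementwise product with the kernel and sum: 0·1 + 0·3 + 0·-1 + -3·1 + 3·1 + 0·1 + -2·-2.
Output[0,1]: The receptive field on the zero-padded input at this output position is [0 0 0 / 3 5 5 / 4 -4 1]. Elementwise product with the kernel and sum: 0·1 + 0·3 + 3·-1 + 5·1 + 5·1 + 4·1 + -4·-2.

4 19 -19 5
0 -2 15 -8
-2 11 7 -7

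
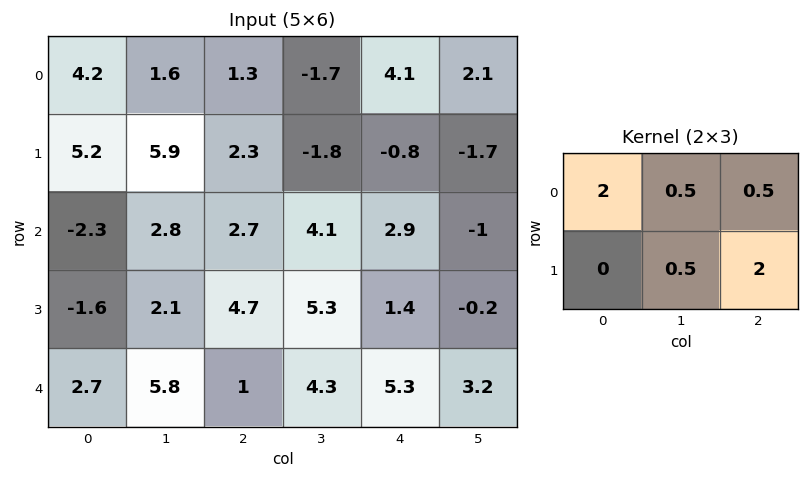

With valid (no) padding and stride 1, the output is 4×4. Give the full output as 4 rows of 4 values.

Output[0,0]: The receptive field on the input at this output position is [4.2 1.6 1.3 / 5.2 5.9 2.3]. Elementwise product with the kernel and sum: 4.2·2 + 1.6·0.5 + 1.3·0.5 + 5.9·0.5 + 2.3·2.
Output[0,1]: The receptive field on the input at this output position is [1.6 1.3 -1.7 / 5.9 2.3 -1.8]. Elementwise product with the kernel and sum: 1.6·2 + 1.3·0.5 + -1.7·0.5 + 2.3·0.5 + -1.8·2.

17.4 0.55 1.3 -4.1
21.3 21.6 11.15 -5.4
8.6 21.95 14.35 9.45
5.1 18.3 25.5 20.25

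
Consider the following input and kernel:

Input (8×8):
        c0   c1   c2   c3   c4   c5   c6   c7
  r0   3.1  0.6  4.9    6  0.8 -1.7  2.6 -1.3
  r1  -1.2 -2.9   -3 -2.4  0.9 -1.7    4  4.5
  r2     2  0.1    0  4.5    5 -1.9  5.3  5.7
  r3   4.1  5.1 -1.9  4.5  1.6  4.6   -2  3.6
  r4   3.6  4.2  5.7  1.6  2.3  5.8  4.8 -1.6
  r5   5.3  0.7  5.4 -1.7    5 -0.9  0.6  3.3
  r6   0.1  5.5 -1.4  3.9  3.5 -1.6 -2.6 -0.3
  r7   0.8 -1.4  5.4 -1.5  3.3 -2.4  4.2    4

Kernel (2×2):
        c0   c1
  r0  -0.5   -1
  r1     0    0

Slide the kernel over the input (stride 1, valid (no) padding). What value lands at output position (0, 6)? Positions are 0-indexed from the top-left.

The receptive field on the input at this output position is [2.6 -1.3 / 4 4.5]. Elementwise product with the kernel and sum: 2.6·-0.5 + -1.3·-1.

0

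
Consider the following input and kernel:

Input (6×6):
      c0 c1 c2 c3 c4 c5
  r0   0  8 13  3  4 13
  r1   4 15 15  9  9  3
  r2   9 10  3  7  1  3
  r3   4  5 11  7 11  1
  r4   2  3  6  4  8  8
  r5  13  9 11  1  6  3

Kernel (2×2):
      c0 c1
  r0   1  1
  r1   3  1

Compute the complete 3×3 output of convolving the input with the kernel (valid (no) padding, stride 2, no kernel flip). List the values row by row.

Output[0,0]: The receptive field on the input at this output position is [0 8 / 4 15]. Elementwise product with the kernel and sum: 0·1 + 8·1 + 4·3 + 15·1.
Output[0,1]: The receptive field on the input at this output position is [13 3 / 15 9]. Elementwise product with the kernel and sum: 13·1 + 3·1 + 15·3 + 9·1.

35 70 47
36 50 38
53 44 37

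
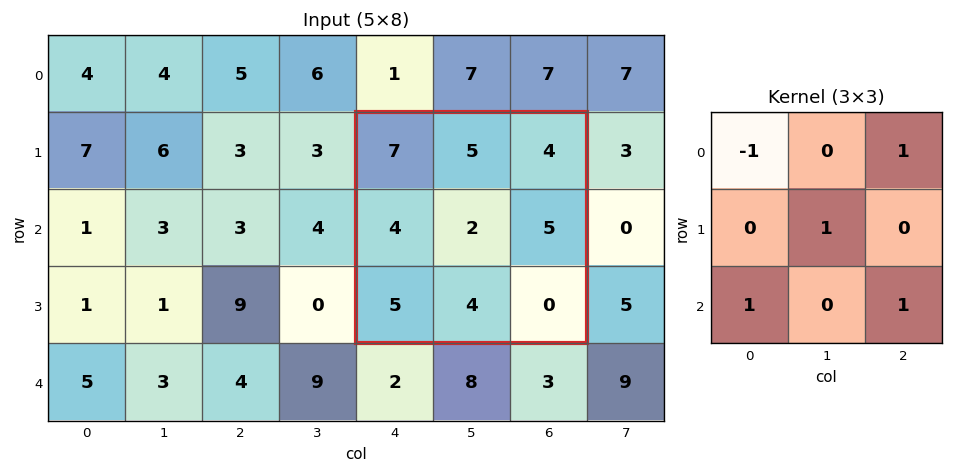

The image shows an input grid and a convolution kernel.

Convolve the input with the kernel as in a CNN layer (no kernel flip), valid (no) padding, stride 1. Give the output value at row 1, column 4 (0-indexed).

4

The receptive field on the input at this output position is [7 5 4 / 4 2 5 / 5 4 0]. Elementwise product with the kernel and sum: 7·-1 + 4·1 + 2·1 + 5·1 + 0·1.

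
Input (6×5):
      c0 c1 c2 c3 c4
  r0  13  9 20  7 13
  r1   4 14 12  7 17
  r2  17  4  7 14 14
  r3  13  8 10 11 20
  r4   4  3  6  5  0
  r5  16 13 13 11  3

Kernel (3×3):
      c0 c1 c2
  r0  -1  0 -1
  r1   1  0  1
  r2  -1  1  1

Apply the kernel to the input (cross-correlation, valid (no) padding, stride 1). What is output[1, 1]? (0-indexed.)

10

The receptive field on the input at this output position is [14 12 7 / 4 7 14 / 8 10 11]. Elementwise product with the kernel and sum: 14·-1 + 7·-1 + 4·1 + 14·1 + 8·-1 + 10·1 + 11·1.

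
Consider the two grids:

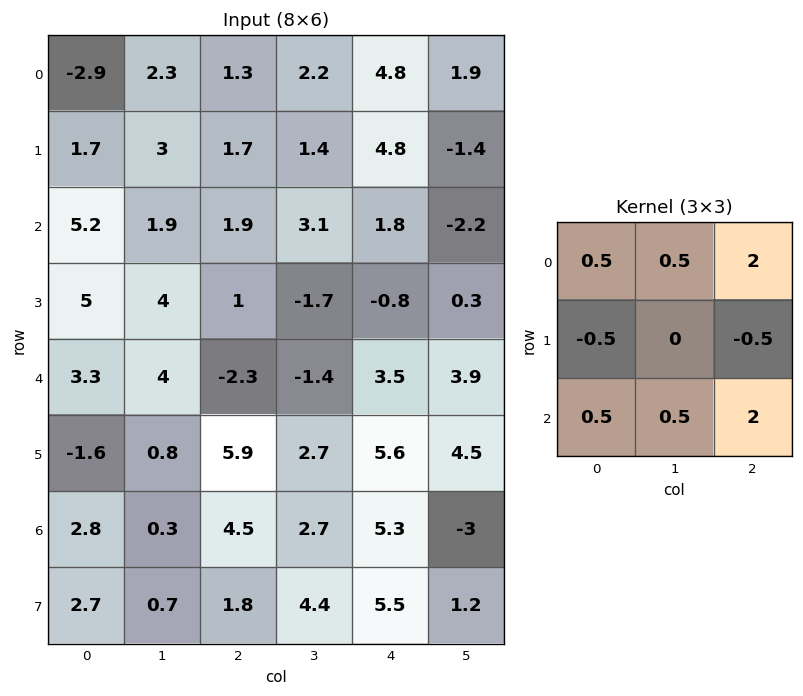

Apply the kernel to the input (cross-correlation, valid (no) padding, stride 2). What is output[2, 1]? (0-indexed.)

13.6

The receptive field on the input at this output position is [-2.3 -1.4 3.5 / 5.9 2.7 5.6 / 4.5 2.7 5.3]. Elementwise product with the kernel and sum: -2.3·0.5 + -1.4·0.5 + 3.5·2 + 5.9·-0.5 + 5.6·-0.5 + 4.5·0.5 + 2.7·0.5 + 5.3·2.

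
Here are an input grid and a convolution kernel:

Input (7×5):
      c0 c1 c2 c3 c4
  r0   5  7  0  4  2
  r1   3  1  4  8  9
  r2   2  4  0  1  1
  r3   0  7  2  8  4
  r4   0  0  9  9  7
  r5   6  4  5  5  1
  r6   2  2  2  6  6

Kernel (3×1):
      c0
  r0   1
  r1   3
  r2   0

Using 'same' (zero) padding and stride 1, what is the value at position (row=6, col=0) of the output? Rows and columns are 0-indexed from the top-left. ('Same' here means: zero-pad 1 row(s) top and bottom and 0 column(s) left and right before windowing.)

12

The receptive field on the zero-padded input at this output position is [6 / 2 / 0]. Elementwise product with the kernel and sum: 6·1 + 2·3.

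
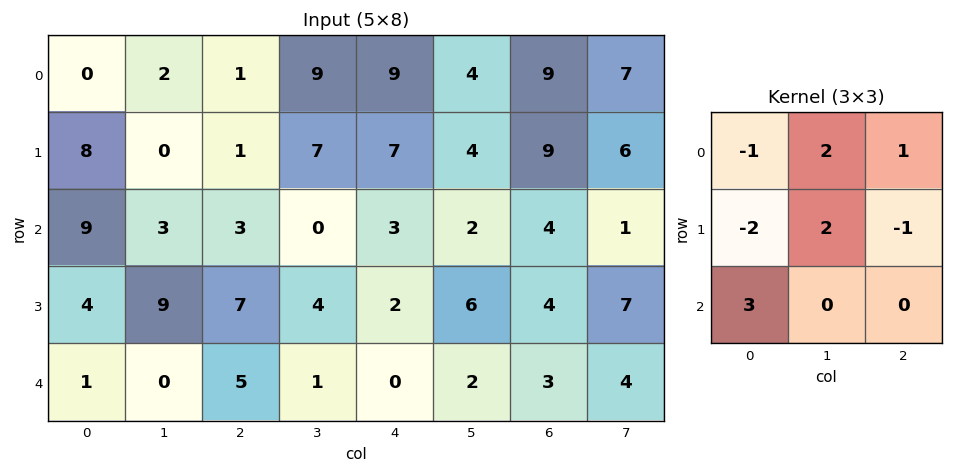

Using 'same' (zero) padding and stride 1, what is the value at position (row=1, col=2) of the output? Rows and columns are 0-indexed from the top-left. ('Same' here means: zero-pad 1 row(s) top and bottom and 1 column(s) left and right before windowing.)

13

The receptive field on the zero-padded input at this output position is [2 1 9 / 0 1 7 / 3 3 0]. Elementwise product with the kernel and sum: 2·-1 + 1·2 + 9·1 + 0·-2 + 1·2 + 7·-1 + 3·3.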